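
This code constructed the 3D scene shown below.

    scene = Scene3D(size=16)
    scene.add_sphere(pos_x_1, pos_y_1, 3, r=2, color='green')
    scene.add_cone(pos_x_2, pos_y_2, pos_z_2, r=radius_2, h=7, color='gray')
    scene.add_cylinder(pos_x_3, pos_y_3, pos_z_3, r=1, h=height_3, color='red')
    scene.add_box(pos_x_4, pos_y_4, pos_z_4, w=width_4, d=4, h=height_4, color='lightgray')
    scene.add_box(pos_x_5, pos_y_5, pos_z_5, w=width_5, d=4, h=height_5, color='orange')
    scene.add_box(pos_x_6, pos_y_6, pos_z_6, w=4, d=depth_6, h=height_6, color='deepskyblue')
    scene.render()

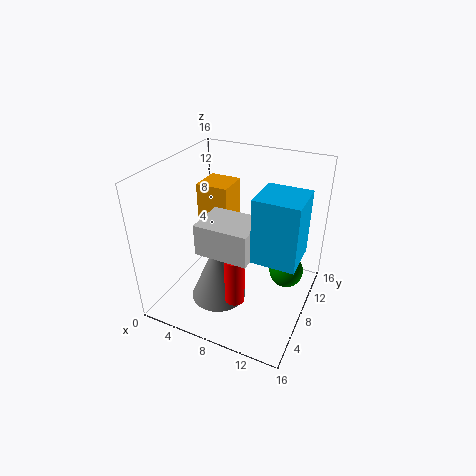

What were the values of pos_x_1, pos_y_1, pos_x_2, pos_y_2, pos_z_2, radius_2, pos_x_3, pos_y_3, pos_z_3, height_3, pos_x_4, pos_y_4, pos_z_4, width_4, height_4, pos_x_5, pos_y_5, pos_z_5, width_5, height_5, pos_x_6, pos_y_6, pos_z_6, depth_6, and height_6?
pos_x_1 = 13
pos_y_1 = 11
pos_x_2 = 7
pos_y_2 = 5
pos_z_2 = 2
radius_2 = 3
pos_x_3 = 10
pos_y_3 = 3
pos_z_3 = 4
height_3 = 5
pos_x_4 = 7
pos_y_4 = 1
pos_z_4 = 10
width_4 = 5
height_4 = 3
pos_x_5 = 1
pos_y_5 = 11
pos_z_5 = 7
width_5 = 4
height_5 = 5
pos_x_6 = 12
pos_y_6 = 2
pos_z_6 = 10
depth_6 = 4
height_6 = 6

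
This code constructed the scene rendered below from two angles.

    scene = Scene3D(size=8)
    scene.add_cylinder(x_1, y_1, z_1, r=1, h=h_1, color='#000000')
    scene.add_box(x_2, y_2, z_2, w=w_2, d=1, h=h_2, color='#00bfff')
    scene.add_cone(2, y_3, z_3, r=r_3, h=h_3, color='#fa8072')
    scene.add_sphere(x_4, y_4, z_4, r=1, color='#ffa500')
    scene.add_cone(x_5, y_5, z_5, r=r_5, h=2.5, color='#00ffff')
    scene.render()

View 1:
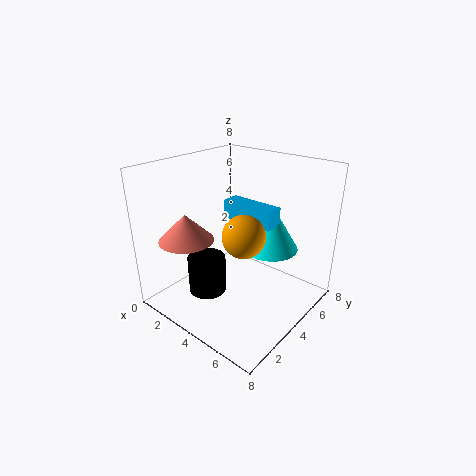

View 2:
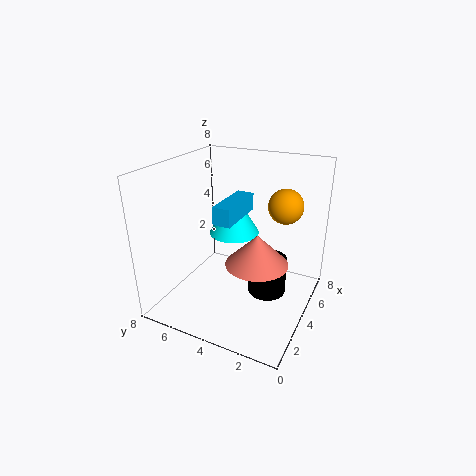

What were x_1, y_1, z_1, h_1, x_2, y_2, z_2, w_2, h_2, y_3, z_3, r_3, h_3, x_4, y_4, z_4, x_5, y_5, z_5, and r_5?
x_1 = 3.5, y_1 = 2, z_1 = 1.5, h_1 = 2, x_2 = 3, y_2 = 4, z_2 = 5, w_2 = 3, h_2 = 1, y_3 = 2, z_3 = 4, r_3 = 1.5, h_3 = 1.5, x_4 = 6, y_4 = 2, z_4 = 5.5, x_5 = 5.5, y_5 = 5, z_5 = 3.5, r_5 = 1.5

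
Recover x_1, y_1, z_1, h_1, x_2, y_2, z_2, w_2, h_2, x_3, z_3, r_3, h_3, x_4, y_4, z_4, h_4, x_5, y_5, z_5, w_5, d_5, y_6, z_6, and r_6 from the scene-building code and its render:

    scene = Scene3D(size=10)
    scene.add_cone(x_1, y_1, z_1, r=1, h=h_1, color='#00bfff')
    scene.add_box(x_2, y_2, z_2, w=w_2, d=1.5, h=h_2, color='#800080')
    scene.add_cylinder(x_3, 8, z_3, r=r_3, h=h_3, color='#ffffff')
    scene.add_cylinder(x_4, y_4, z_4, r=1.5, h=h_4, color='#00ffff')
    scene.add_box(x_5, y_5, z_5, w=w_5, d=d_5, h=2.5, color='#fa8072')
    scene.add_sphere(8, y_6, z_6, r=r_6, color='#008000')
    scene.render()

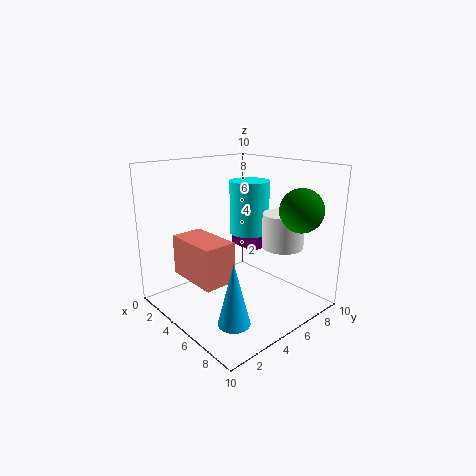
x_1 = 8
y_1 = 2
z_1 = 1
h_1 = 4
x_2 = 1.5
y_2 = 7.5
z_2 = 3
w_2 = 2.5
h_2 = 1.5
x_3 = 6.5
z_3 = 4
r_3 = 1.5
h_3 = 2.5
x_4 = 3.5
y_4 = 7.5
z_4 = 4.5
h_4 = 4
x_5 = 4
y_5 = 0.5
z_5 = 3.5
w_5 = 3.5
d_5 = 2
y_6 = 8
z_6 = 7
r_6 = 1.5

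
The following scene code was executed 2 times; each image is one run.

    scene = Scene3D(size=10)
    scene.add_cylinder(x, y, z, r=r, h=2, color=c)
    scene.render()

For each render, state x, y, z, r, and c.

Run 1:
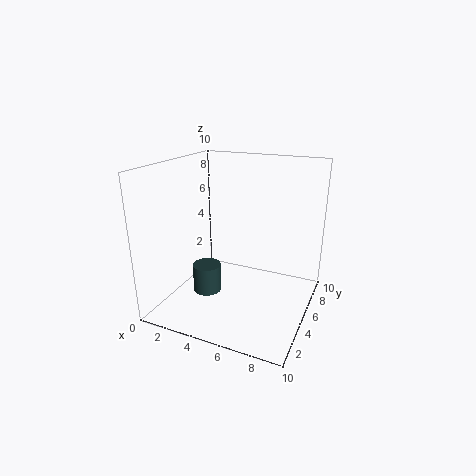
x = 3, y = 4, z = 1, r = 1, c = 'darkslategray'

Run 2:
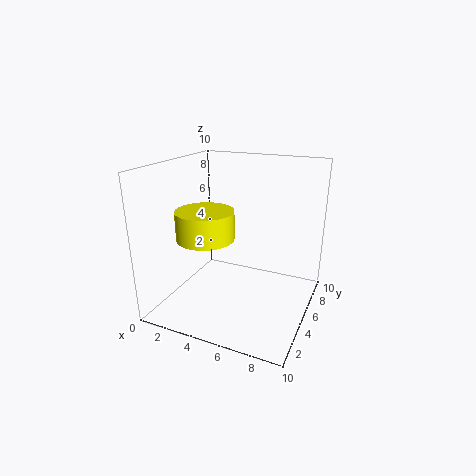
x = 3, y = 4, z = 5, r = 2, c = 'yellow'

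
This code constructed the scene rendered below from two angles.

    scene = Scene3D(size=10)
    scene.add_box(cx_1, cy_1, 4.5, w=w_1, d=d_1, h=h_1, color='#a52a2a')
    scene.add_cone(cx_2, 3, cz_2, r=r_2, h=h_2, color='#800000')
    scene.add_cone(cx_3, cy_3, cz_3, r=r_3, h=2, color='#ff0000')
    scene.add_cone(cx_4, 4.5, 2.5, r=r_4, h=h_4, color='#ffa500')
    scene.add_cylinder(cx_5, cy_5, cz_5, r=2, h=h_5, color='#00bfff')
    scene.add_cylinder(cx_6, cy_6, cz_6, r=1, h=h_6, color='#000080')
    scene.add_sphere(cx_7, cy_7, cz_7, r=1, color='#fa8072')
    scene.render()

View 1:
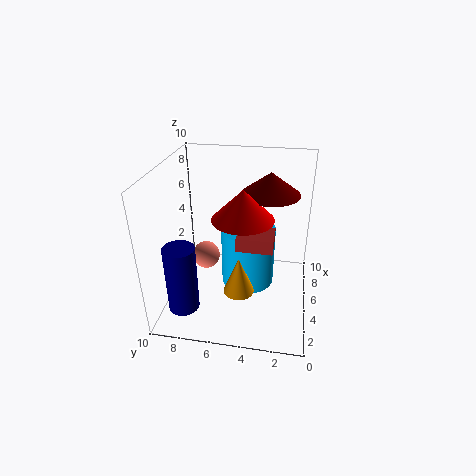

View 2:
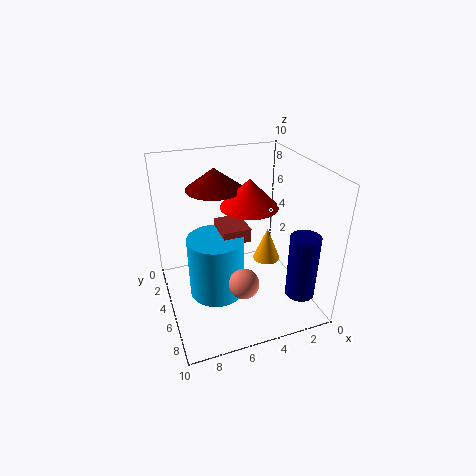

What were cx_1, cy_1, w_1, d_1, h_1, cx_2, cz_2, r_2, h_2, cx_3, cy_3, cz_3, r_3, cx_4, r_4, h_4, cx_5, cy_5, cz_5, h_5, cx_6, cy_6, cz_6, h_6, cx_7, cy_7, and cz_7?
cx_1 = 4; cy_1 = 2.5; w_1 = 2; d_1 = 2.5; h_1 = 1; cx_2 = 6; cz_2 = 8; r_2 = 2; h_2 = 1.5; cx_3 = 4; cy_3 = 4.5; cz_3 = 7; r_3 = 2; cx_4 = 2.5; r_4 = 1; h_4 = 2.5; cx_5 = 6.5; cy_5 = 4.5; cz_5 = 0.5; h_5 = 4.5; cx_6 = 1.5; cy_6 = 8; cz_6 = 1.5; h_6 = 4.5; cx_7 = 5.5; cy_7 = 7.5; cz_7 = 3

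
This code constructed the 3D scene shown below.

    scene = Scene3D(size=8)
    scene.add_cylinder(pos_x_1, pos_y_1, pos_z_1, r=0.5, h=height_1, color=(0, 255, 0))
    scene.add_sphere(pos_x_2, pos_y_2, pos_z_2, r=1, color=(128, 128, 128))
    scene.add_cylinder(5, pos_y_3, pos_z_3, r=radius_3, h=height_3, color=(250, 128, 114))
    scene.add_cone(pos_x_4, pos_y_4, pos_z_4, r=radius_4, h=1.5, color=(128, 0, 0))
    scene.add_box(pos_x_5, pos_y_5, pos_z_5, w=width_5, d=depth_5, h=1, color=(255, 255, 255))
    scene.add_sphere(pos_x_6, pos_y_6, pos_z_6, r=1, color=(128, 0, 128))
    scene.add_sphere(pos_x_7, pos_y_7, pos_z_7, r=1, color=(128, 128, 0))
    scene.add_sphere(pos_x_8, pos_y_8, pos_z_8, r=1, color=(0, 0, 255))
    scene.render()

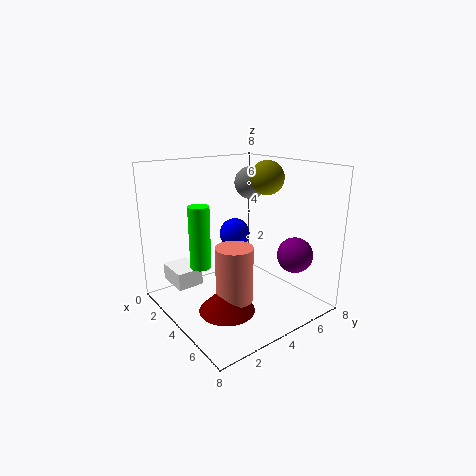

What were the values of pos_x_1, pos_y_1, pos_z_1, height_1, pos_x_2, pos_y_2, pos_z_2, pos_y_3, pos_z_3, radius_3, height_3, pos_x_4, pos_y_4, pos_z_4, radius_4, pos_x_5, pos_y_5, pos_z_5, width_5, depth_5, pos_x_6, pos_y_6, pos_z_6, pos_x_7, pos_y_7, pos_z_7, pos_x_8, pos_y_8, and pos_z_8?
pos_x_1 = 5; pos_y_1 = 1; pos_z_1 = 3.5; height_1 = 3; pos_x_2 = 2; pos_y_2 = 6.5; pos_z_2 = 6.5; pos_y_3 = 3; pos_z_3 = 1; radius_3 = 1; height_3 = 3; pos_x_4 = 5; pos_y_4 = 2.5; pos_z_4 = 0.5; radius_4 = 1.5; pos_x_5 = 0.5; pos_y_5 = 1; pos_z_5 = 1; width_5 = 2; depth_5 = 1.5; pos_x_6 = 6; pos_y_6 = 6.5; pos_z_6 = 3; pos_x_7 = 3.5; pos_y_7 = 6.5; pos_z_7 = 7; pos_x_8 = 1; pos_y_8 = 6; pos_z_8 = 3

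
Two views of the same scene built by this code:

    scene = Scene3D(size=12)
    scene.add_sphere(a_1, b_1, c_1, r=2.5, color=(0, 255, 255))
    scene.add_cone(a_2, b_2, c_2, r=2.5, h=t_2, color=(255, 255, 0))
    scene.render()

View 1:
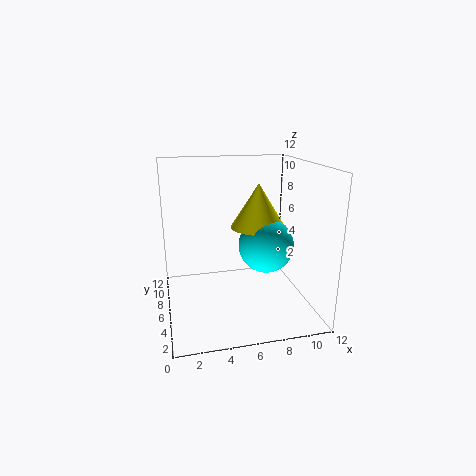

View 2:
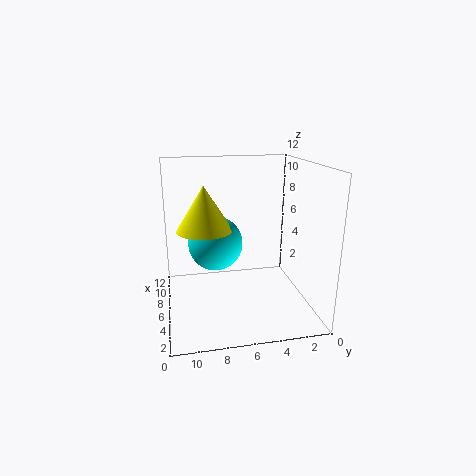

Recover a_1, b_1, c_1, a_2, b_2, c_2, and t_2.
a_1 = 9, b_1 = 7.5, c_1 = 4.5, a_2 = 8.5, b_2 = 8.5, c_2 = 6, t_2 = 4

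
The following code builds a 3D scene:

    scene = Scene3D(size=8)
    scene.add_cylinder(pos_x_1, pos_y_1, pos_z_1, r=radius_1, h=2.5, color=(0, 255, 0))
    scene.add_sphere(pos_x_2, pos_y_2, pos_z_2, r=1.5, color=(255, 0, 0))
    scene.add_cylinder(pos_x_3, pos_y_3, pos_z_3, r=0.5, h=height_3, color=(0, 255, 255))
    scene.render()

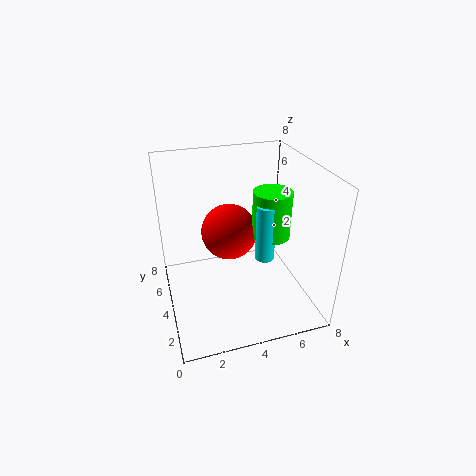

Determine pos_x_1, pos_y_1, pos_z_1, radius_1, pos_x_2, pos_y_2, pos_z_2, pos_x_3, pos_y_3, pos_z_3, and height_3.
pos_x_1 = 5.5; pos_y_1 = 3; pos_z_1 = 4.5; radius_1 = 1; pos_x_2 = 3.5; pos_y_2 = 4; pos_z_2 = 4.5; pos_x_3 = 5; pos_y_3 = 2.5; pos_z_3 = 3.5; height_3 = 3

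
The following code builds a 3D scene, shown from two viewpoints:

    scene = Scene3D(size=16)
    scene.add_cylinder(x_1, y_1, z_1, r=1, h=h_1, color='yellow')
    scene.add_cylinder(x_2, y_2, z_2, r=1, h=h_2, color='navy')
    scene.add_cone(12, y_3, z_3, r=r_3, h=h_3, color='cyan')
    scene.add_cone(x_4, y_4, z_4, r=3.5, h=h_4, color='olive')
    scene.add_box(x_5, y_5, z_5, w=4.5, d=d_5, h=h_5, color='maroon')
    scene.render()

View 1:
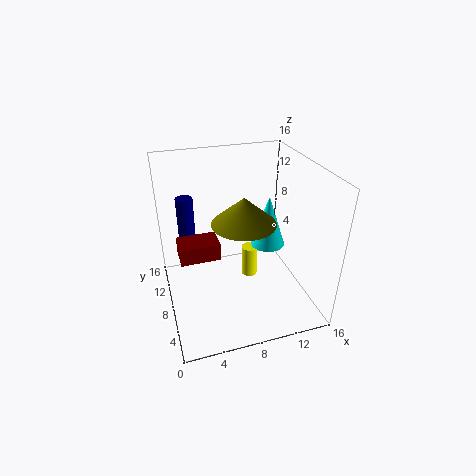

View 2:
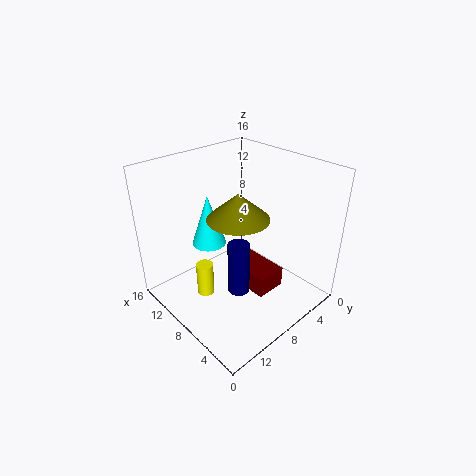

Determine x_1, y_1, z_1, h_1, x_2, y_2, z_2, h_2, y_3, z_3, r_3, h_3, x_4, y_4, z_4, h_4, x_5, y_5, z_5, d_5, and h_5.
x_1 = 10.5
y_1 = 11
z_1 = 0.5
h_1 = 4
x_2 = 3
y_2 = 12.5
z_2 = 6.5
h_2 = 5
y_3 = 9
z_3 = 6
r_3 = 2
h_3 = 6
x_4 = 8.5
y_4 = 7.5
z_4 = 10
h_4 = 3
x_5 = 1.5
y_5 = 8
z_5 = 5.5
d_5 = 3
h_5 = 2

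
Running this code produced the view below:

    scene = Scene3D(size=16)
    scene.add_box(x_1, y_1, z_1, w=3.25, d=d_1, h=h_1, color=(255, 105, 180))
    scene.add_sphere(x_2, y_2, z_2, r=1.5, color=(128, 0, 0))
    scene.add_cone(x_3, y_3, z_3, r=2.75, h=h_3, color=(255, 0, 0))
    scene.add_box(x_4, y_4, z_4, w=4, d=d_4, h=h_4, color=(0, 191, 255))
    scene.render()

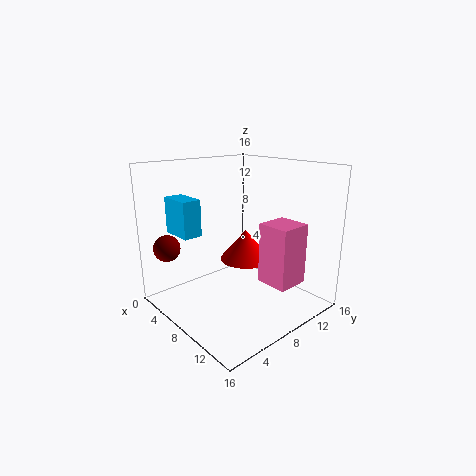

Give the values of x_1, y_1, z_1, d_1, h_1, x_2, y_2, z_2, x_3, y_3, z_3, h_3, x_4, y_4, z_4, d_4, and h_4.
x_1 = 12.5, y_1 = 6.75, z_1 = 5, d_1 = 3.25, h_1 = 6, x_2 = 2.75, y_2 = 2, z_2 = 6.75, x_3 = 9.25, y_3 = 8, z_3 = 6, h_3 = 3.25, x_4 = 0.25, y_4 = 3.5, z_4 = 7.75, d_4 = 2.25, h_4 = 4.25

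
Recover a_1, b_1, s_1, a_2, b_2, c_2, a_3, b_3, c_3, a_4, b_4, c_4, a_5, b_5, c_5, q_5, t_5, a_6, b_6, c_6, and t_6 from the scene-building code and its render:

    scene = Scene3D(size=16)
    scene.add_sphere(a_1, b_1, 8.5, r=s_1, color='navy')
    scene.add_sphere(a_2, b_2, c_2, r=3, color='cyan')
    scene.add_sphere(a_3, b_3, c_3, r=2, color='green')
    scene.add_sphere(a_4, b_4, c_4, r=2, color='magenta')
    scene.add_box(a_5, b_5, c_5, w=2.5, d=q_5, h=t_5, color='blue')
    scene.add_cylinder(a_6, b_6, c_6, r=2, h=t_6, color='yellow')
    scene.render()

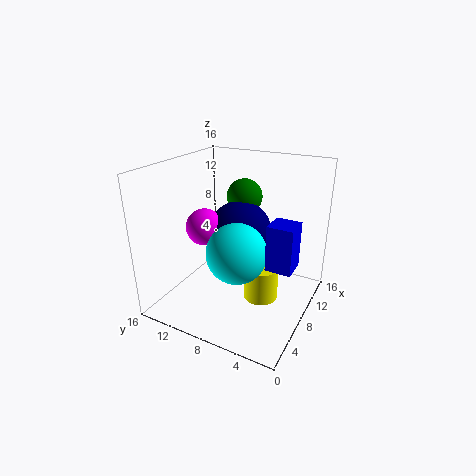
a_1 = 8.5, b_1 = 8, s_1 = 3.5, a_2 = 4, b_2 = 6, c_2 = 8.5, a_3 = 10.5, b_3 = 8.5, c_3 = 12, a_4 = 6, b_4 = 11, c_4 = 9.5, a_5 = 4, b_5 = 0.5, c_5 = 7.5, q_5 = 2.5, t_5 = 4.5, a_6 = 9, b_6 = 5.5, c_6 = 0.5, t_6 = 4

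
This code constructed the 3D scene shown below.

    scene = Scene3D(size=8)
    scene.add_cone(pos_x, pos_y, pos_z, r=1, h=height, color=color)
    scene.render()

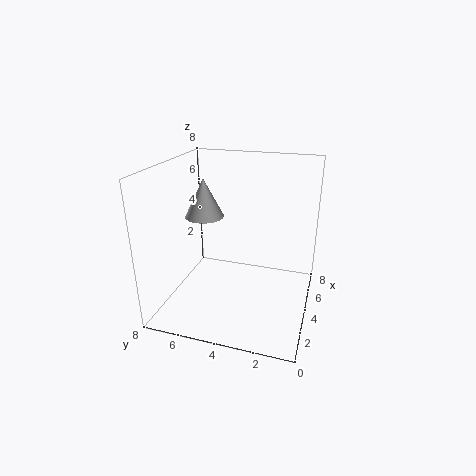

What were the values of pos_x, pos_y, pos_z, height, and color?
pos_x = 3
pos_y = 5.5
pos_z = 5.5
height = 2
color = 'lightgray'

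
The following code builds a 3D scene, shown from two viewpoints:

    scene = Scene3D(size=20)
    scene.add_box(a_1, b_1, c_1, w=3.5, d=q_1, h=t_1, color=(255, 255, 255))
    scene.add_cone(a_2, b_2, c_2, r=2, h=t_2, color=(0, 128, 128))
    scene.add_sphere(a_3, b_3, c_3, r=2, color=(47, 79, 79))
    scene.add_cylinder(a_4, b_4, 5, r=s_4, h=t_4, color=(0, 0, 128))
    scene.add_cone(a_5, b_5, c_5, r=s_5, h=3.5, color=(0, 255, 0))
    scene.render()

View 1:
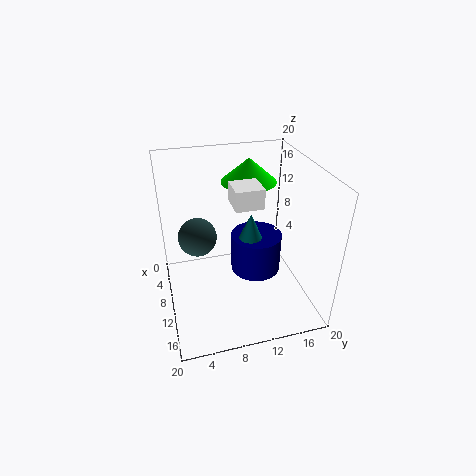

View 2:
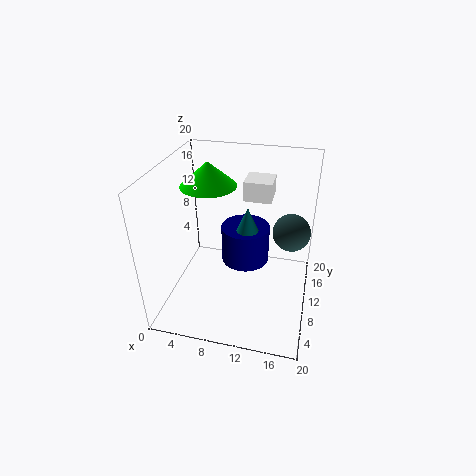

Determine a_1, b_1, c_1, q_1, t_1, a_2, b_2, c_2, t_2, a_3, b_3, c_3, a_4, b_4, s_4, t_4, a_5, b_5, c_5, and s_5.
a_1 = 11, b_1 = 8.5, c_1 = 16.5, q_1 = 3.5, t_1 = 2.5, a_2 = 11, b_2 = 11.5, c_2 = 9.5, t_2 = 4.5, a_3 = 17.5, b_3 = 3.5, c_3 = 16, a_4 = 10.5, b_4 = 12.5, s_4 = 3.5, t_4 = 5.5, a_5 = 5, b_5 = 13, c_5 = 16, s_5 = 4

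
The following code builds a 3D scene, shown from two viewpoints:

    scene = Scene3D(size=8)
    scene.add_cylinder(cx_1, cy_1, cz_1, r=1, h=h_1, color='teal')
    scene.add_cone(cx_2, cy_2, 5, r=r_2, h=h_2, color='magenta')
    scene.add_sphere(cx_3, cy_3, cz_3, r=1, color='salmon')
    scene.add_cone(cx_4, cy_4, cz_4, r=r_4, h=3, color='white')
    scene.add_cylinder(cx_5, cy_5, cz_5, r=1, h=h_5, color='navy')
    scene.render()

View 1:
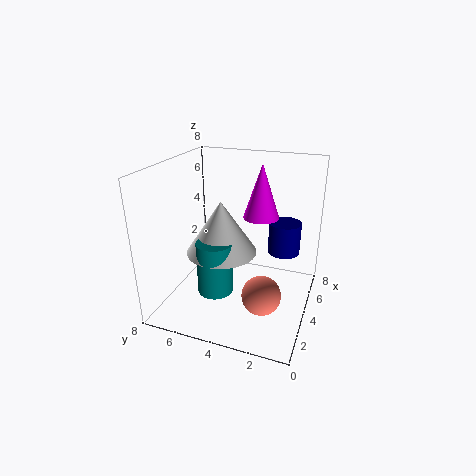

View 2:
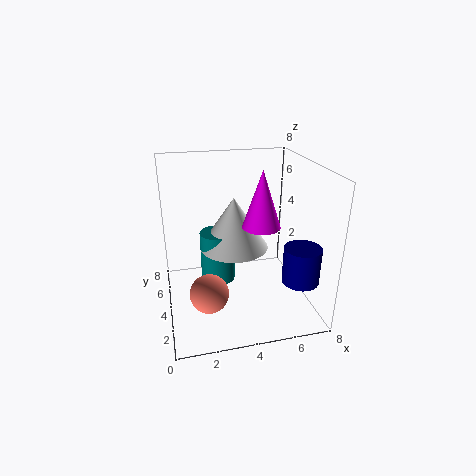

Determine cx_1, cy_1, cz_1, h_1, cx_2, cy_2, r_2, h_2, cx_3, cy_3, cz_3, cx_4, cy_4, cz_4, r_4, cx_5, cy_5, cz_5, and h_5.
cx_1 = 3, cy_1 = 5, cz_1 = 1, h_1 = 3, cx_2 = 5, cy_2 = 3, r_2 = 1, h_2 = 3, cx_3 = 2, cy_3 = 2, cz_3 = 2, cx_4 = 4, cy_4 = 5, cz_4 = 3, r_4 = 2, cx_5 = 7, cy_5 = 2, cz_5 = 2, h_5 = 2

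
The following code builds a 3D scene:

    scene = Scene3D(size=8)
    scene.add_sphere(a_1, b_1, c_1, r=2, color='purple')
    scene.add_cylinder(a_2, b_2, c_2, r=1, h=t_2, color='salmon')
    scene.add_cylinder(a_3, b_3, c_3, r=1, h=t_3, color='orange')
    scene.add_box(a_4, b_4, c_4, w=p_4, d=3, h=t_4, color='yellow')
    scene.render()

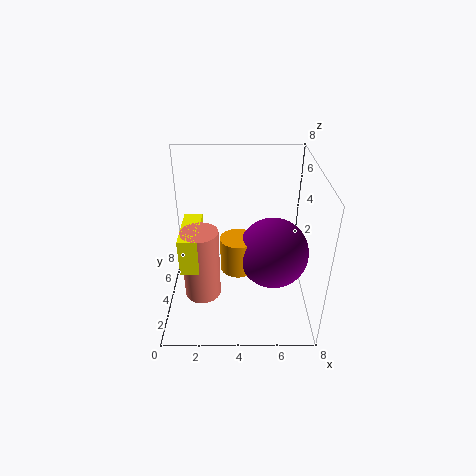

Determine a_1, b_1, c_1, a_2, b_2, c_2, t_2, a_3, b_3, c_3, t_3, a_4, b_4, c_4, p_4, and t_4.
a_1 = 6; b_1 = 4; c_1 = 3; a_2 = 2; b_2 = 3; c_2 = 1; t_2 = 4; a_3 = 4; b_3 = 4; c_3 = 2; t_3 = 2; a_4 = 1; b_4 = 2; c_4 = 3; p_4 = 1; t_4 = 2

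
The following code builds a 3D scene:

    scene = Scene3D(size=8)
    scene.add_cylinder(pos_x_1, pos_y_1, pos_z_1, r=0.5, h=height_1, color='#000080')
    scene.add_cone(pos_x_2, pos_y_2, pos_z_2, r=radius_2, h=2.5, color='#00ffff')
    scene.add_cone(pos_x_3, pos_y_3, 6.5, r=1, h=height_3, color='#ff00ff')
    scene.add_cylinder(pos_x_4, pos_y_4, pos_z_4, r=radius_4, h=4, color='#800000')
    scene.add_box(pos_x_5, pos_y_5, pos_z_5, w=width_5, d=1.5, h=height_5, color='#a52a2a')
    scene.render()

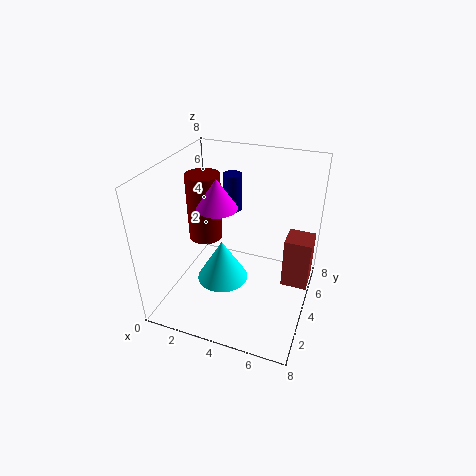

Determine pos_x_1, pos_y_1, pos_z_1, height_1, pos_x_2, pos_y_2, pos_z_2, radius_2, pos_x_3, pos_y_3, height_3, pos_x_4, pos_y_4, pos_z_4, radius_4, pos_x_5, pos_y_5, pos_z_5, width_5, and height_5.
pos_x_1 = 3.5; pos_y_1 = 4.5; pos_z_1 = 5.5; height_1 = 2; pos_x_2 = 3; pos_y_2 = 4; pos_z_2 = 1; radius_2 = 1.5; pos_x_3 = 3.5; pos_y_3 = 2.5; height_3 = 1.5; pos_x_4 = 1.5; pos_y_4 = 5; pos_z_4 = 3; radius_4 = 1; pos_x_5 = 6.5; pos_y_5 = 4.5; pos_z_5 = 1; width_5 = 1.5; height_5 = 3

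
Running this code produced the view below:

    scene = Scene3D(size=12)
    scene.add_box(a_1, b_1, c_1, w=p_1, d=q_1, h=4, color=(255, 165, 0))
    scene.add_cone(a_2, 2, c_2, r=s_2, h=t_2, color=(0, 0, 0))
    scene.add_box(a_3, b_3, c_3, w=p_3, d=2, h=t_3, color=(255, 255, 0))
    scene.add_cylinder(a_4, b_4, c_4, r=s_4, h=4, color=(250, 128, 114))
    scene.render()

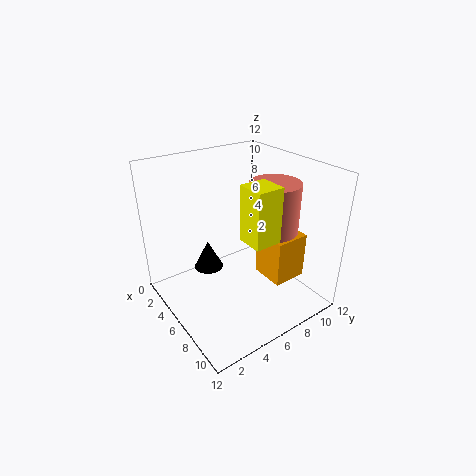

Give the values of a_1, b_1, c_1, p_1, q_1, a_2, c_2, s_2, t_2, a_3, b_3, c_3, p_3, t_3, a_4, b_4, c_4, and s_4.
a_1 = 6
b_1 = 8
c_1 = 2
p_1 = 3
q_1 = 3
a_2 = 8
c_2 = 6
s_2 = 1
t_2 = 2
a_3 = 9
b_3 = 4
c_3 = 8
p_3 = 2
t_3 = 4
a_4 = 8
b_4 = 8
c_4 = 7
s_4 = 2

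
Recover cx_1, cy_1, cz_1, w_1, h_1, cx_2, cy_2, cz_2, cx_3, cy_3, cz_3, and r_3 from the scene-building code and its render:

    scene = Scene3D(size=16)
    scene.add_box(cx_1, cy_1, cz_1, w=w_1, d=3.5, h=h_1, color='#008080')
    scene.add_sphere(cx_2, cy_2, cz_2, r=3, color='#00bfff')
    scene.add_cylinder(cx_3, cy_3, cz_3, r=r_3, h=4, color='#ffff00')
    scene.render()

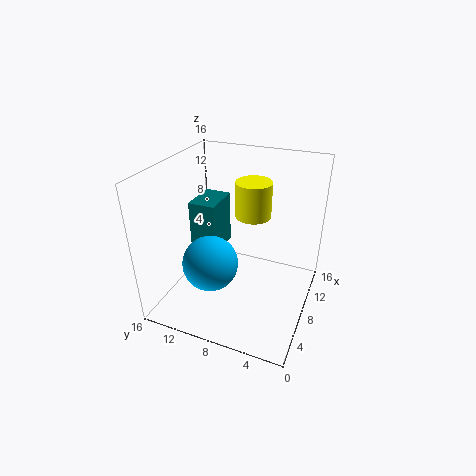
cx_1 = 11; cy_1 = 12.5; cz_1 = 2.5; w_1 = 5; h_1 = 7; cx_2 = 5; cy_2 = 10; cz_2 = 6; cx_3 = 10; cy_3 = 7; cz_3 = 10; r_3 = 2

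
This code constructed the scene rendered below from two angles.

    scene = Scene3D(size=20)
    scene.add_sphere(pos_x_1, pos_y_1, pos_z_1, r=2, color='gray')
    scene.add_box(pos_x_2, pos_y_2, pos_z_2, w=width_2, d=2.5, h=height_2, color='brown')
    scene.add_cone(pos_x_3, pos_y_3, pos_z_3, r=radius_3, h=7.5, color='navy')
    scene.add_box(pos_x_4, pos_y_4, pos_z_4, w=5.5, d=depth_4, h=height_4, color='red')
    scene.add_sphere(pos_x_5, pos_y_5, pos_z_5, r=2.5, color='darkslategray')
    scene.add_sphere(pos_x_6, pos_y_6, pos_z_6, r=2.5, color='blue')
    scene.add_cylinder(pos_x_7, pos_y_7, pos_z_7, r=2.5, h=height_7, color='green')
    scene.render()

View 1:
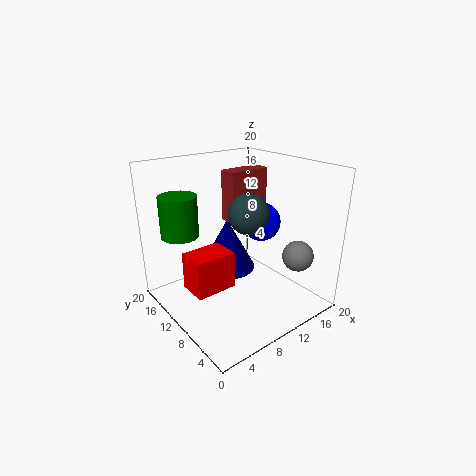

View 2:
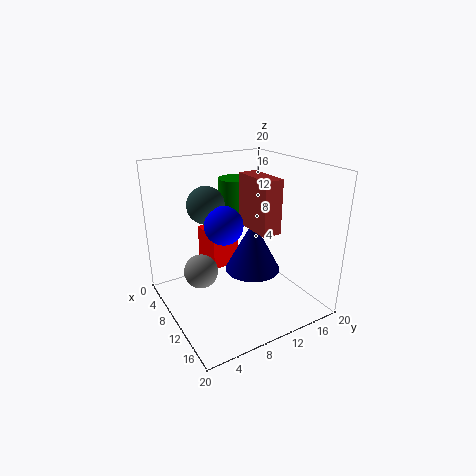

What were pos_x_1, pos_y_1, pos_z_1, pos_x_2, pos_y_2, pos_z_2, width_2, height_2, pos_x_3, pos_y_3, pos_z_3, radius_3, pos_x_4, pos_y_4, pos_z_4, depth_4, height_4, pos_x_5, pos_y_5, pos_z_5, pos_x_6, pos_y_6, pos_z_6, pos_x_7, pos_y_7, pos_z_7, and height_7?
pos_x_1 = 14; pos_y_1 = 2.5; pos_z_1 = 9; pos_x_2 = 9.5; pos_y_2 = 10.5; pos_z_2 = 12; width_2 = 6; height_2 = 7; pos_x_3 = 10; pos_y_3 = 12.5; pos_z_3 = 4.5; radius_3 = 4; pos_x_4 = 2; pos_y_4 = 7.5; pos_z_4 = 4.5; depth_4 = 4; height_4 = 5; pos_x_5 = 8.5; pos_y_5 = 6; pos_z_5 = 15; pos_x_6 = 11.5; pos_y_6 = 7; pos_z_6 = 13; pos_x_7 = 3; pos_y_7 = 13.5; pos_z_7 = 11; height_7 = 5.5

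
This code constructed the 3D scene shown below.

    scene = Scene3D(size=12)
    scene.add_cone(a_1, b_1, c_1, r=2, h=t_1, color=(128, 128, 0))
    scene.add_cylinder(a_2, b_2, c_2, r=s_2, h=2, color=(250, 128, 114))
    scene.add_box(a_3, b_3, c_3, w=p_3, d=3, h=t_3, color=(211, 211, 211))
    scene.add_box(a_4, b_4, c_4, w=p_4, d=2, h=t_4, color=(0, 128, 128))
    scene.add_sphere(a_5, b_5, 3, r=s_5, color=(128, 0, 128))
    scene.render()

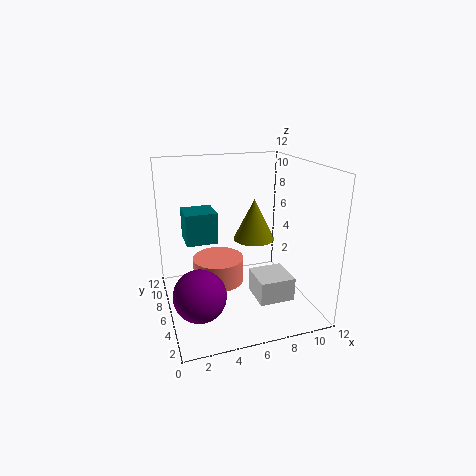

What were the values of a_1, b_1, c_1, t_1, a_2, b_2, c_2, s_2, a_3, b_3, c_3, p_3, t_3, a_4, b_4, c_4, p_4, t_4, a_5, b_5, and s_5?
a_1 = 9
b_1 = 10
c_1 = 4
t_1 = 4
a_2 = 4
b_2 = 5
c_2 = 3
s_2 = 2
a_3 = 7
b_3 = 3
c_3 = 1
p_3 = 3
t_3 = 2
a_4 = 1
b_4 = 1
c_4 = 8
p_4 = 2
t_4 = 2
a_5 = 2
b_5 = 3
s_5 = 2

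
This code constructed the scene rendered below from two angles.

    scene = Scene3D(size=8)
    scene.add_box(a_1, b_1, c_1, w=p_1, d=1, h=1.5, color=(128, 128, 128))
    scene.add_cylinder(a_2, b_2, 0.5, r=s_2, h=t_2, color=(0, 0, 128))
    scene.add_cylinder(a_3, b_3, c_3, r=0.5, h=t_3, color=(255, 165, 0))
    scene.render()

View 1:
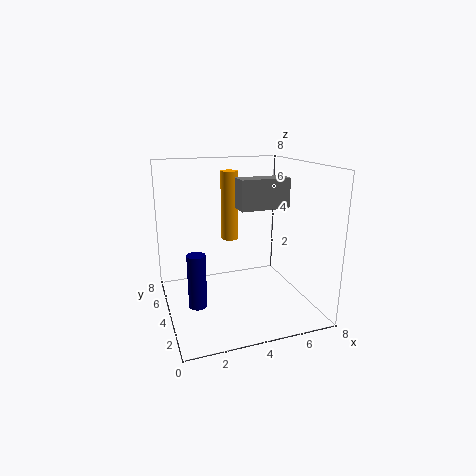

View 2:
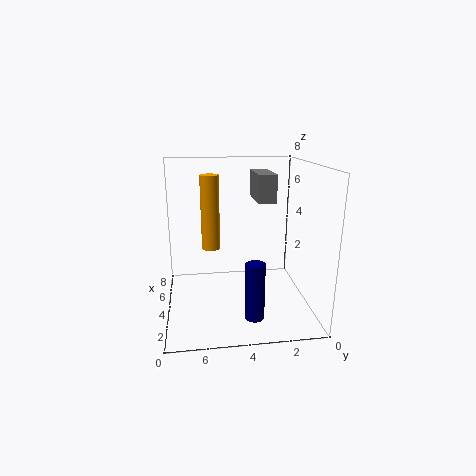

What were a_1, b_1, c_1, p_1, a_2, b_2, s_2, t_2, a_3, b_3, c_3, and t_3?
a_1 = 3.5; b_1 = 2; c_1 = 6; p_1 = 2.5; a_2 = 1.5; b_2 = 3.5; s_2 = 0.5; t_2 = 3; a_3 = 4; b_3 = 5.5; c_3 = 3.5; t_3 = 4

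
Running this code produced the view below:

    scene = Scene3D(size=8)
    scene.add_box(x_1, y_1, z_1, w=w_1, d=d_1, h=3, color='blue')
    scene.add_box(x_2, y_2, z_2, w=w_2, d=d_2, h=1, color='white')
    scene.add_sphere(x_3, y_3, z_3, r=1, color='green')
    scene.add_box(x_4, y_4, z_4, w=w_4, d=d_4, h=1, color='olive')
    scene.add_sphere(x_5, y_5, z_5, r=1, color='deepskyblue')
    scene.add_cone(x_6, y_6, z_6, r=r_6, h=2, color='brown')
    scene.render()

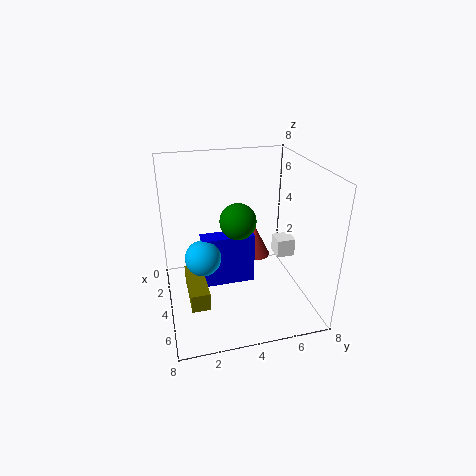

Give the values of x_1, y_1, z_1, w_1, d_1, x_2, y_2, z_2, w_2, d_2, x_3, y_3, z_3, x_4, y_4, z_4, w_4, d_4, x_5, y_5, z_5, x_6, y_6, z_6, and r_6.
x_1 = 3; y_1 = 2; z_1 = 1; w_1 = 1; d_1 = 3; x_2 = 4; y_2 = 6; z_2 = 3; w_2 = 1; d_2 = 1; x_3 = 4; y_3 = 4; z_3 = 5; x_4 = 3; y_4 = 1; z_4 = 1; w_4 = 3; d_4 = 1; x_5 = 4; y_5 = 2; z_5 = 3; x_6 = 1; y_6 = 6; z_6 = 1; r_6 = 1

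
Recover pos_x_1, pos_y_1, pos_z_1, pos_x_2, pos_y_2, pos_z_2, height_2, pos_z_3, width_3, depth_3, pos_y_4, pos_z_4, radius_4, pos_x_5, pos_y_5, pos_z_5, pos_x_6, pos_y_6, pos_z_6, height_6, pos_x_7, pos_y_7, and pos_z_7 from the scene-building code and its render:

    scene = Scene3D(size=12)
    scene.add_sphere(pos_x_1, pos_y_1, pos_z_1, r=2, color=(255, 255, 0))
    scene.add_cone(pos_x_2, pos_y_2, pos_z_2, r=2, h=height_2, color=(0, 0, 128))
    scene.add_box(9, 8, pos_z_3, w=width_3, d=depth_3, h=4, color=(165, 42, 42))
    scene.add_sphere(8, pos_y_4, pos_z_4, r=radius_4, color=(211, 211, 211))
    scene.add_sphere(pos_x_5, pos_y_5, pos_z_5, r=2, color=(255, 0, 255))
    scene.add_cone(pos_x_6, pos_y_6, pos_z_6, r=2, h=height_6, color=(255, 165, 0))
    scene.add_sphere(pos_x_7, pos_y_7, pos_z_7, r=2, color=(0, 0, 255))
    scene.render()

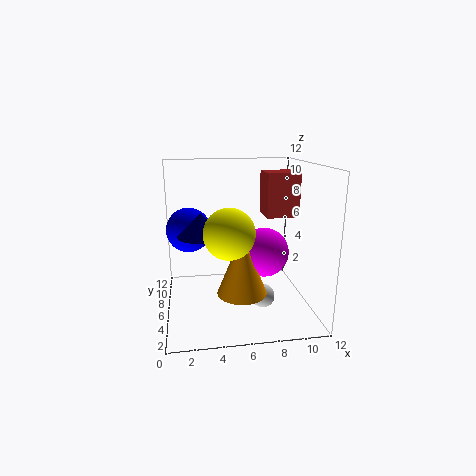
pos_x_1 = 5
pos_y_1 = 4
pos_z_1 = 7
pos_x_2 = 3
pos_y_2 = 7
pos_z_2 = 6
height_2 = 2
pos_z_3 = 7
width_3 = 3
depth_3 = 3
pos_y_4 = 5
pos_z_4 = 1
radius_4 = 1
pos_x_5 = 8
pos_y_5 = 5
pos_z_5 = 5
pos_x_6 = 6
pos_y_6 = 4
pos_z_6 = 2
height_6 = 5
pos_x_7 = 2
pos_y_7 = 9
pos_z_7 = 6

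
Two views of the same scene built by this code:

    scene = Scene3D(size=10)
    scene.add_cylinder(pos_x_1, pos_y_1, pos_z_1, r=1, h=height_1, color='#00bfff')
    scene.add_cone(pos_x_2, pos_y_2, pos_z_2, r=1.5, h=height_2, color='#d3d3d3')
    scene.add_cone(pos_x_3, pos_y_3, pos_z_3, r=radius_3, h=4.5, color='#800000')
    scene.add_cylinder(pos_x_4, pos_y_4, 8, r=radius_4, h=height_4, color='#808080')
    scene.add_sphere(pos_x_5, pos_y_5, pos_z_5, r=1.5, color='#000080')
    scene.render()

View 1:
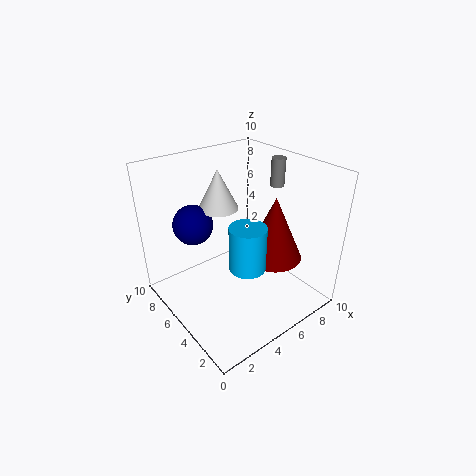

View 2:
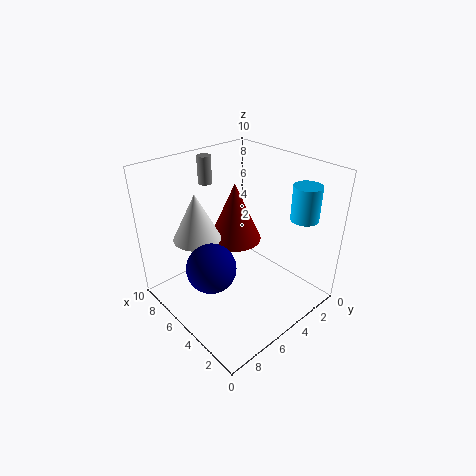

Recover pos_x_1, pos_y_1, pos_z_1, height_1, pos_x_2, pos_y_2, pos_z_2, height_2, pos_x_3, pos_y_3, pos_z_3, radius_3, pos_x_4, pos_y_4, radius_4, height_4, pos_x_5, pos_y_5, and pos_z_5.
pos_x_1 = 2.5, pos_y_1 = 1, pos_z_1 = 6, height_1 = 2.5, pos_x_2 = 5.5, pos_y_2 = 8, pos_z_2 = 6, height_2 = 3, pos_x_3 = 7, pos_y_3 = 3.5, pos_z_3 = 3.5, radius_3 = 2, pos_x_4 = 8.5, pos_y_4 = 5, radius_4 = 0.5, height_4 = 2, pos_x_5 = 3.5, pos_y_5 = 8.5, pos_z_5 = 5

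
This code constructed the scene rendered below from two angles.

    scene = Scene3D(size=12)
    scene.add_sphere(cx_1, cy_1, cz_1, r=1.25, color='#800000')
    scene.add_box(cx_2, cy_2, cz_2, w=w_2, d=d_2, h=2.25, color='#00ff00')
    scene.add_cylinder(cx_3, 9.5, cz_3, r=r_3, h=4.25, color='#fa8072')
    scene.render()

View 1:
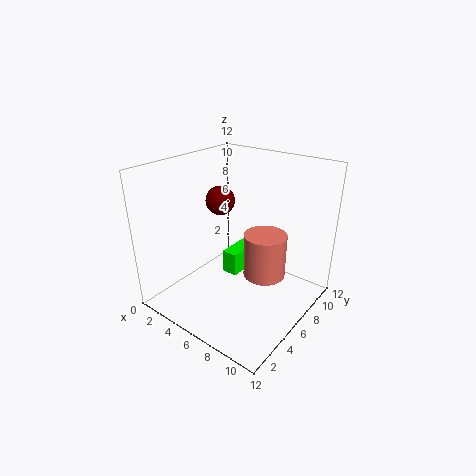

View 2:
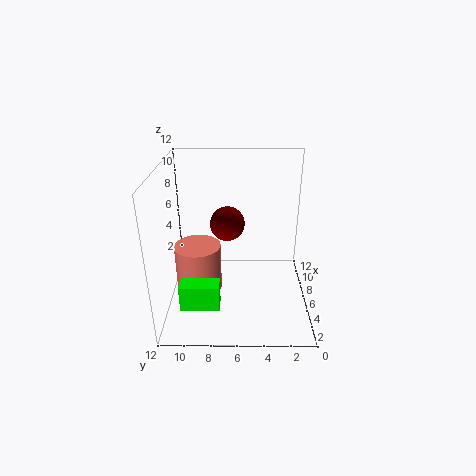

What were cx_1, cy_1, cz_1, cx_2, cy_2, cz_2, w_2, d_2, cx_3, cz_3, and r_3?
cx_1 = 3.5; cy_1 = 6.75; cz_1 = 8.5; cx_2 = 3; cy_2 = 7.5; cz_2 = 0.75; w_2 = 1.5; d_2 = 3.25; cx_3 = 6.5; cz_3 = 0.75; r_3 = 2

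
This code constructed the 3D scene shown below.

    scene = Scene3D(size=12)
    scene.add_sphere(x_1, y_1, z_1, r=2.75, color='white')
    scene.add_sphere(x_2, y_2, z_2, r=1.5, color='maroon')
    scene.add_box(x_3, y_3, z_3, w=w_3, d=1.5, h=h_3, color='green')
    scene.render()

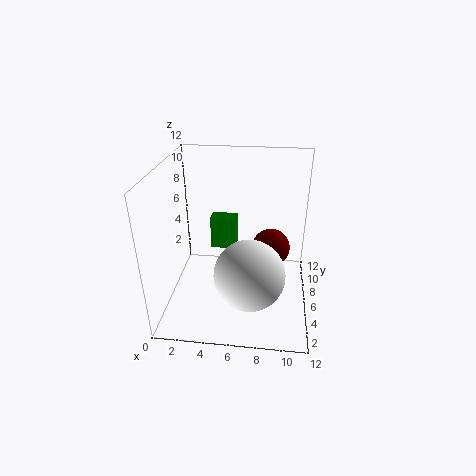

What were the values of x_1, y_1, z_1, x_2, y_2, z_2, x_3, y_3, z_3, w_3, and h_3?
x_1 = 7.25, y_1 = 3, z_1 = 4.5, x_2 = 8.75, y_2 = 5.25, z_2 = 5.75, x_3 = 2.75, y_3 = 10.25, z_3 = 2.25, w_3 = 2.5, h_3 = 3.25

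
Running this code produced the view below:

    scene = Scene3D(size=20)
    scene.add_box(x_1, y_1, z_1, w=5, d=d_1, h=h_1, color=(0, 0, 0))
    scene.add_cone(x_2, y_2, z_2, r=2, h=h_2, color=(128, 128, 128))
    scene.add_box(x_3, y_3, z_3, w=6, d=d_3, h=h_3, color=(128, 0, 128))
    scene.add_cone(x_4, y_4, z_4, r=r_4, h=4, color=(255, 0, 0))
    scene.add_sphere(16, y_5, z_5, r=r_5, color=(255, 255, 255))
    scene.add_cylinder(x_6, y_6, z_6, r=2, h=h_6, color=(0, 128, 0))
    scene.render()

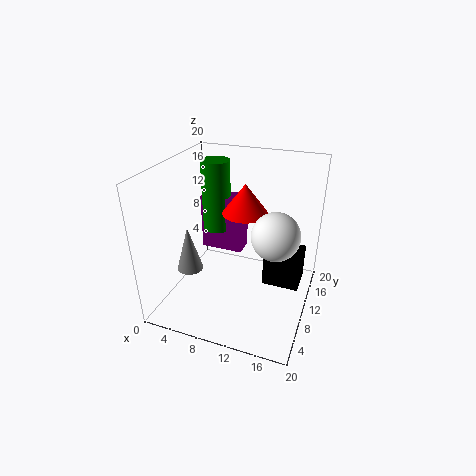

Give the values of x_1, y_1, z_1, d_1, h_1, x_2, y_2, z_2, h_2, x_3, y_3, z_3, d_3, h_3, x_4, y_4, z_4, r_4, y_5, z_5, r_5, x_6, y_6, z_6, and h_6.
x_1 = 14; y_1 = 9; z_1 = 4; d_1 = 4; h_1 = 5; x_2 = 2; y_2 = 10; z_2 = 3; h_2 = 7; x_3 = 4; y_3 = 11; z_3 = 7; d_3 = 3; h_3 = 8; x_4 = 11; y_4 = 10; z_4 = 14; r_4 = 3; y_5 = 7; z_5 = 13; r_5 = 3; x_6 = 6; y_6 = 12; z_6 = 10; h_6 = 10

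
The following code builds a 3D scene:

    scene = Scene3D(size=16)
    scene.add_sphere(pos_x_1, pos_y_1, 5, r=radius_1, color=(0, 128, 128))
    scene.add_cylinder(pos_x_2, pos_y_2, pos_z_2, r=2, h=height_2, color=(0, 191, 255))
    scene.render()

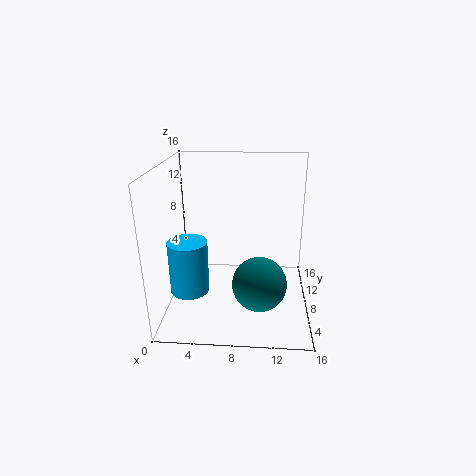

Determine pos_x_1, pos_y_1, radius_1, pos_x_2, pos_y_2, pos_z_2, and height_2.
pos_x_1 = 10.5; pos_y_1 = 3.5; radius_1 = 2.75; pos_x_2 = 3.25; pos_y_2 = 4; pos_z_2 = 3.75; height_2 = 5.5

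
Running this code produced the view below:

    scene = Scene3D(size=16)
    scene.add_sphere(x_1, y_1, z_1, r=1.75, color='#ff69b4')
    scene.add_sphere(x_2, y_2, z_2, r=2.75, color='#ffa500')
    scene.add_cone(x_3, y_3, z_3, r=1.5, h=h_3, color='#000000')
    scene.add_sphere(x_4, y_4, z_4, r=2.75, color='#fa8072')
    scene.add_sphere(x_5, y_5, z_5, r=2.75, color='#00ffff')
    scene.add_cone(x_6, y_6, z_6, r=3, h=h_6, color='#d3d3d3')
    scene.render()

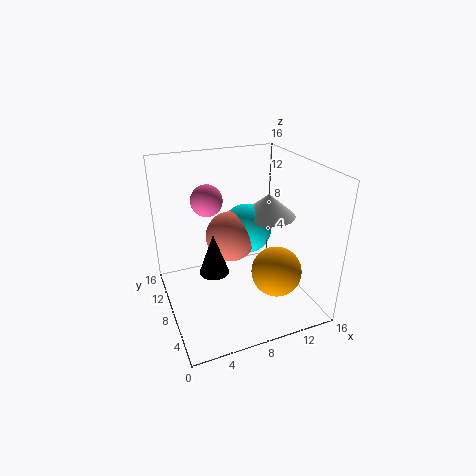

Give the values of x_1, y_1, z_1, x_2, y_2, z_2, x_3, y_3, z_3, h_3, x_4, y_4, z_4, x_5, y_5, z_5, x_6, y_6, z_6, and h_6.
x_1 = 5.25
y_1 = 10.25
z_1 = 12
x_2 = 11.25
y_2 = 4.75
z_2 = 4.75
x_3 = 4.25
y_3 = 5.25
z_3 = 6.25
h_3 = 4.25
x_4 = 7.25
y_4 = 8.25
z_4 = 8.25
x_5 = 9.25
y_5 = 8.5
z_5 = 8.75
x_6 = 11.5
y_6 = 7.75
z_6 = 10.25
h_6 = 2.5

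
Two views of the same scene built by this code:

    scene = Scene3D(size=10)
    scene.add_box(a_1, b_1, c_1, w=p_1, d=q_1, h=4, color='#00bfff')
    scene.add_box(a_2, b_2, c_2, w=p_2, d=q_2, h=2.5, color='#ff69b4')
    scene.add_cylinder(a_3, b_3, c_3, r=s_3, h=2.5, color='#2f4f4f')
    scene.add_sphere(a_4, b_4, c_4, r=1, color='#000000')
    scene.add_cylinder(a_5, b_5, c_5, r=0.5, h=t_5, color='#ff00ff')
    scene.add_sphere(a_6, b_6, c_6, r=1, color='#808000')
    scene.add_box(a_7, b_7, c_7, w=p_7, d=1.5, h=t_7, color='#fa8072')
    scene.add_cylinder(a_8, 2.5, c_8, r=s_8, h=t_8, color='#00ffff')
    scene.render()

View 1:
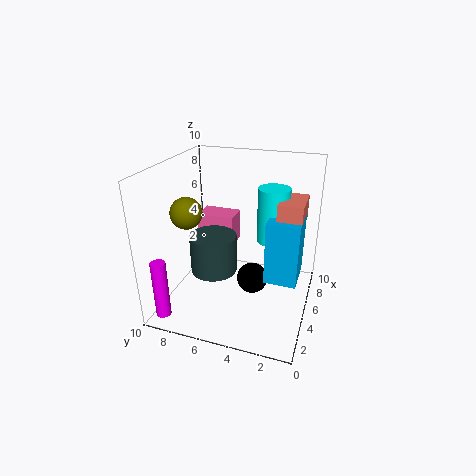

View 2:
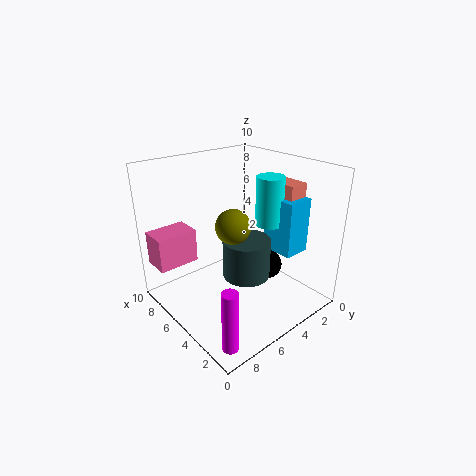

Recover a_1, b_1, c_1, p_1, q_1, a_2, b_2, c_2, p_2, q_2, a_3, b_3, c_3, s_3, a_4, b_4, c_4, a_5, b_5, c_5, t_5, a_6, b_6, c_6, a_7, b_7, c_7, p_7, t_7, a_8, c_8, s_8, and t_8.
a_1 = 2.5, b_1 = 0.5, c_1 = 3.5, p_1 = 2.5, q_1 = 2, a_2 = 8, b_2 = 6.5, c_2 = 2.5, p_2 = 2, q_2 = 3, a_3 = 3, b_3 = 6, c_3 = 3.5, s_3 = 1.5, a_4 = 3.5, b_4 = 3.5, c_4 = 3, a_5 = 1, b_5 = 9, c_5 = 0.5, t_5 = 4, a_6 = 2.5, b_6 = 7.5, c_6 = 7.5, a_7 = 3, b_7 = 0.5, c_7 = 7, p_7 = 2.5, t_7 = 1.5, a_8 = 4.5, c_8 = 5.5, s_8 = 1, t_8 = 3.5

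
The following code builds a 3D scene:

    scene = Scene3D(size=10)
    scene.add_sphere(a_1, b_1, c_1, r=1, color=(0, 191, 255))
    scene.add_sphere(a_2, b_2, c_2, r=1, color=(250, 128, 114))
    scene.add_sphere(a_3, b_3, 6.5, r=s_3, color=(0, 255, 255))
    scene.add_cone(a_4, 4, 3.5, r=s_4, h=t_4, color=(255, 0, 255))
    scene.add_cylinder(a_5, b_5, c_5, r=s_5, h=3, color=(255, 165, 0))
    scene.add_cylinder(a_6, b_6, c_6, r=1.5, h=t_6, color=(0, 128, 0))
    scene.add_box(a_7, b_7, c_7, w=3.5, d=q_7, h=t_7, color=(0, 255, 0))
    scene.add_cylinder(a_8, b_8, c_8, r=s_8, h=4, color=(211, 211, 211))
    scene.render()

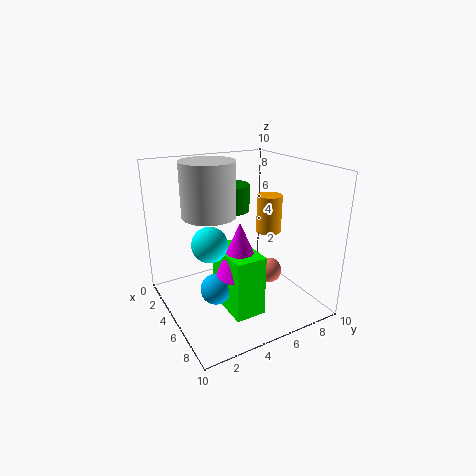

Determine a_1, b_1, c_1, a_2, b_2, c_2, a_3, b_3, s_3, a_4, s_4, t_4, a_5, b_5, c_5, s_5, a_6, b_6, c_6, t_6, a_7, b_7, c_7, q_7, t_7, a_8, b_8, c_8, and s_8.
a_1 = 6.5; b_1 = 2.5; c_1 = 2.5; a_2 = 4; b_2 = 8.5; c_2 = 1; a_3 = 8; b_3 = 1.5; s_3 = 1; a_4 = 7; s_4 = 1.5; t_4 = 3.5; a_5 = 3; b_5 = 9; c_5 = 4; s_5 = 1; a_6 = 2; b_6 = 6; c_6 = 6; t_6 = 2; a_7 = 5; b_7 = 3; c_7 = 1; q_7 = 2; t_7 = 4; a_8 = 2.5; b_8 = 4; c_8 = 6; s_8 = 2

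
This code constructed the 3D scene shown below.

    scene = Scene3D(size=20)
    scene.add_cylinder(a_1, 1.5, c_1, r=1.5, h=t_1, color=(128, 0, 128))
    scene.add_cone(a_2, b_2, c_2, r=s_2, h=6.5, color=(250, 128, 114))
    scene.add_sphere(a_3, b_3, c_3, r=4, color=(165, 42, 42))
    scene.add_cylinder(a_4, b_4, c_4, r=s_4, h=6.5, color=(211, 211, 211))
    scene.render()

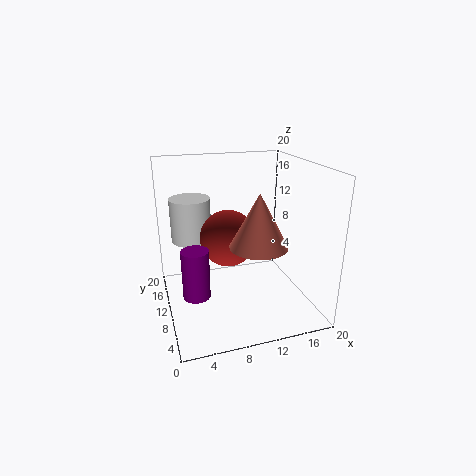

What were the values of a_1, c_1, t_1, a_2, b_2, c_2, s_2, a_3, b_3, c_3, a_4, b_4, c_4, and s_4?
a_1 = 2.5; c_1 = 7.5; t_1 = 5.5; a_2 = 10.5; b_2 = 3.5; c_2 = 11.5; s_2 = 3.5; a_3 = 9; b_3 = 11.5; c_3 = 9.5; a_4 = 4.5; b_4 = 16; c_4 = 8; s_4 = 3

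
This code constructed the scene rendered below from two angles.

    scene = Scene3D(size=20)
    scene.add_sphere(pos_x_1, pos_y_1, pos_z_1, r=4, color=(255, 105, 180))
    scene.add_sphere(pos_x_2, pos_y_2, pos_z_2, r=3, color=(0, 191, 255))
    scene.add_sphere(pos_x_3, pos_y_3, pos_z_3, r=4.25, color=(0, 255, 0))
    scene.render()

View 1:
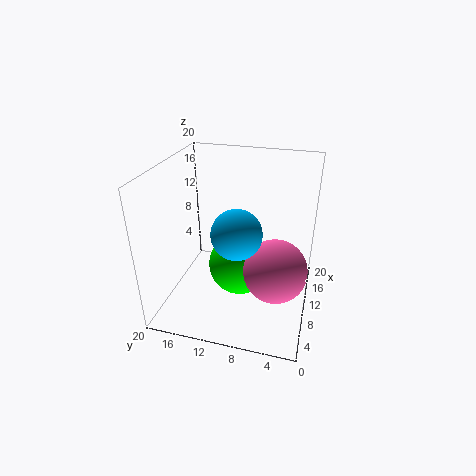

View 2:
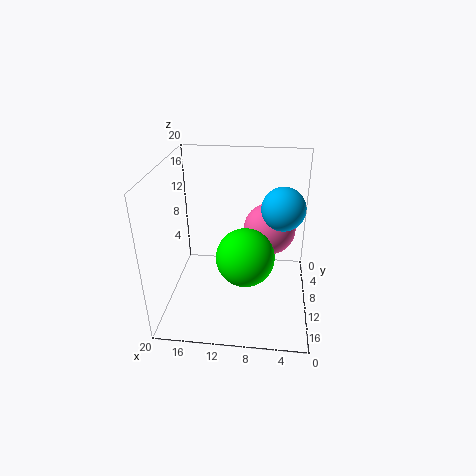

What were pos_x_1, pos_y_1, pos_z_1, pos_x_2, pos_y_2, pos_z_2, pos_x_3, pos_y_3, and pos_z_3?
pos_x_1 = 5.75
pos_y_1 = 4
pos_z_1 = 8.5
pos_x_2 = 4
pos_y_2 = 8.5
pos_z_2 = 14
pos_x_3 = 9
pos_y_3 = 9.5
pos_z_3 = 6.5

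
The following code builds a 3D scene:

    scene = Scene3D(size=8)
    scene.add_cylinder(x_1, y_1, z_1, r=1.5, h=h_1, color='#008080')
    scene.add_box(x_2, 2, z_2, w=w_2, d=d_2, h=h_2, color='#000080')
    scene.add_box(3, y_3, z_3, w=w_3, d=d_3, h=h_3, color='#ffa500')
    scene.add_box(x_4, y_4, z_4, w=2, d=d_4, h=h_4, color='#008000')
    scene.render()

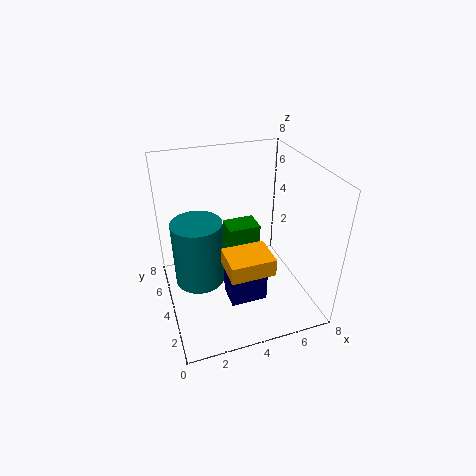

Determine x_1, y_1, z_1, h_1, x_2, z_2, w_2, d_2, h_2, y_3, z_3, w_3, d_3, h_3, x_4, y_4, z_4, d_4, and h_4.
x_1 = 2
y_1 = 5.5
z_1 = 0.5
h_1 = 4
x_2 = 3
z_2 = 1
w_2 = 2
d_2 = 1.5
h_2 = 1.5
y_3 = 2
z_3 = 2.5
w_3 = 2.5
d_3 = 2
h_3 = 1
x_4 = 4
y_4 = 5.5
z_4 = 1
d_4 = 1.5
h_4 = 2.5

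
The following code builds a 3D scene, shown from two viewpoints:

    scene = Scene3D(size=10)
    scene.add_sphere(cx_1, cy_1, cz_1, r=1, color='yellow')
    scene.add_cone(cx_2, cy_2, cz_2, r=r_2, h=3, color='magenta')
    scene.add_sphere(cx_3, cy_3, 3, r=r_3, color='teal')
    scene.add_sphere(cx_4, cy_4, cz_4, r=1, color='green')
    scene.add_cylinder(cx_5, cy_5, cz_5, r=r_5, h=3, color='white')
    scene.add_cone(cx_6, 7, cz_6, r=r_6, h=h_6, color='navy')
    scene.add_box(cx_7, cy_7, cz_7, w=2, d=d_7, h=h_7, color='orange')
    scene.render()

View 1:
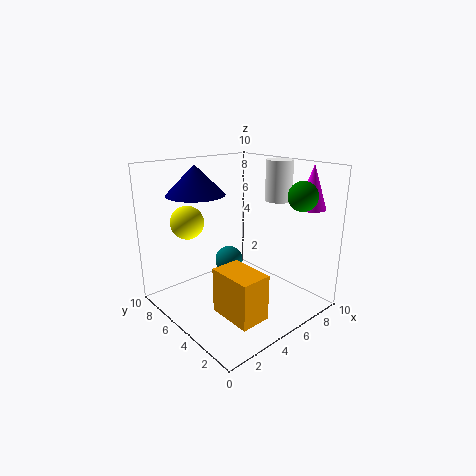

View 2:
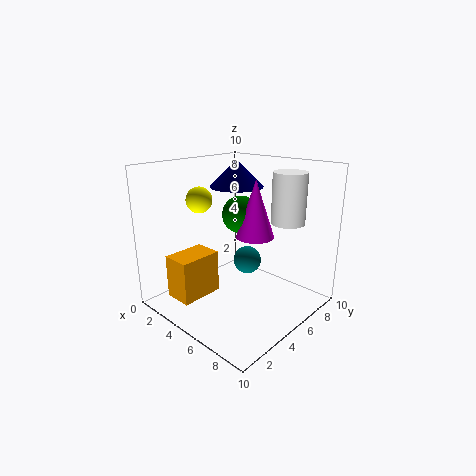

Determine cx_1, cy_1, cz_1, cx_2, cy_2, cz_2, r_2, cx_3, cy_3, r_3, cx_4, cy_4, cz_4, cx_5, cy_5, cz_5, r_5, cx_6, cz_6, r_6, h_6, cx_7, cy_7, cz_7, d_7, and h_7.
cx_1 = 1, cy_1 = 5, cz_1 = 7, cx_2 = 9, cy_2 = 2, cz_2 = 7, r_2 = 1, cx_3 = 5, cy_3 = 6, r_3 = 1, cx_4 = 8, cy_4 = 2, cz_4 = 8, cx_5 = 9, cy_5 = 5, cz_5 = 7, r_5 = 1, cx_6 = 3, cz_6 = 8, r_6 = 2, h_6 = 2, cx_7 = 2, cy_7 = 1, cz_7 = 1, d_7 = 3, h_7 = 3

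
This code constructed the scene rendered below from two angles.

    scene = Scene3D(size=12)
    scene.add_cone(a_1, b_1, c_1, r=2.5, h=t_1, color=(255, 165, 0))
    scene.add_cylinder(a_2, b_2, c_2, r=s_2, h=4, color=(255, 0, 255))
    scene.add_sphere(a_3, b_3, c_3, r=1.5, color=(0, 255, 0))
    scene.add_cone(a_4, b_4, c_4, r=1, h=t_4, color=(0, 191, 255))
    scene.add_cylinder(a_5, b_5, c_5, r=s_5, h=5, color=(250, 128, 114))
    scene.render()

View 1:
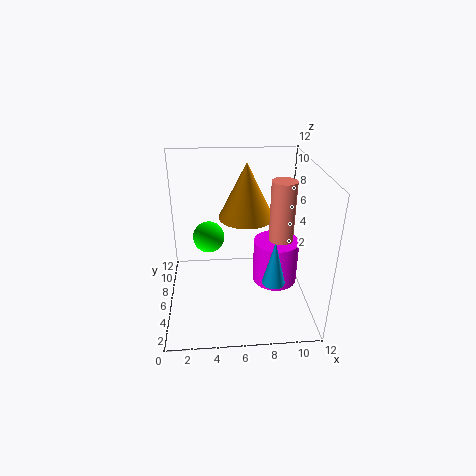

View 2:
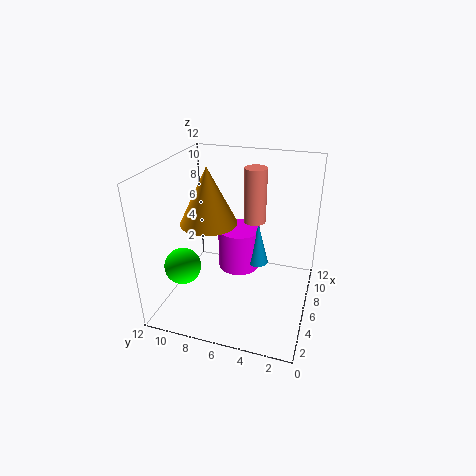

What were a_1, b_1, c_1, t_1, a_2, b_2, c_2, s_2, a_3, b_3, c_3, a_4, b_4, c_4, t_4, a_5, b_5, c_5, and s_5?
a_1 = 7, b_1 = 9, c_1 = 6.5, t_1 = 5, a_2 = 9.5, b_2 = 7, c_2 = 1, s_2 = 2, a_3 = 3.5, b_3 = 10, c_3 = 4, a_4 = 9, b_4 = 5, c_4 = 2, t_4 = 4, a_5 = 9.5, b_5 = 5.5, c_5 = 6, s_5 = 1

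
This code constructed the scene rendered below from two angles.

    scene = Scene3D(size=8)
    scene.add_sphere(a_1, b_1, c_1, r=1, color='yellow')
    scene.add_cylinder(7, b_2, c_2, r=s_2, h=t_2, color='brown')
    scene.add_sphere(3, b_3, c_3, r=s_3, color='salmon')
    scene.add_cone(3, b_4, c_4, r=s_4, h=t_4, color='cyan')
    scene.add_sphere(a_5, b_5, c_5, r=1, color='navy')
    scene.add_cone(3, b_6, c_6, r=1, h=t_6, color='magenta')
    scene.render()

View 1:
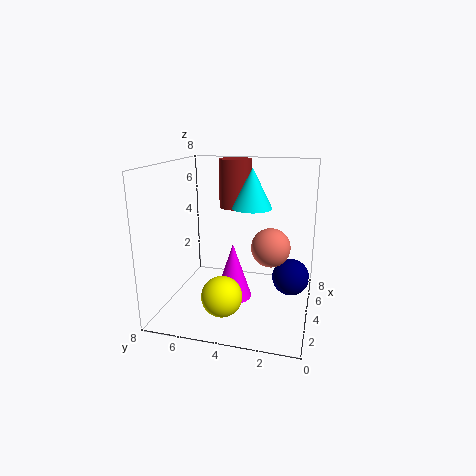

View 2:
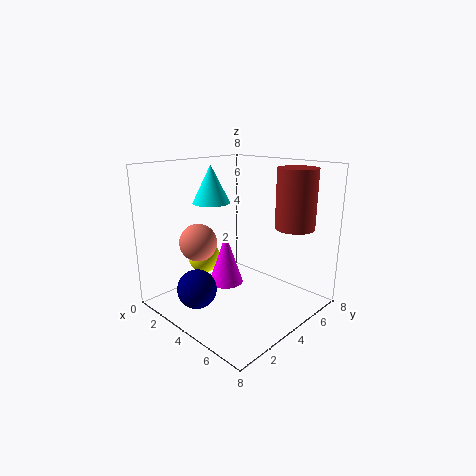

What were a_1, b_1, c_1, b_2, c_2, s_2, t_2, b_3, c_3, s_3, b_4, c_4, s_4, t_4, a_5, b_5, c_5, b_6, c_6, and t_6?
a_1 = 1; b_1 = 4; c_1 = 2; b_2 = 5; c_2 = 5; s_2 = 1; t_2 = 3; b_3 = 2; c_3 = 4; s_3 = 1; b_4 = 3; c_4 = 6; s_4 = 1; t_4 = 2; a_5 = 4; b_5 = 1; c_5 = 2; b_6 = 4; c_6 = 1; t_6 = 3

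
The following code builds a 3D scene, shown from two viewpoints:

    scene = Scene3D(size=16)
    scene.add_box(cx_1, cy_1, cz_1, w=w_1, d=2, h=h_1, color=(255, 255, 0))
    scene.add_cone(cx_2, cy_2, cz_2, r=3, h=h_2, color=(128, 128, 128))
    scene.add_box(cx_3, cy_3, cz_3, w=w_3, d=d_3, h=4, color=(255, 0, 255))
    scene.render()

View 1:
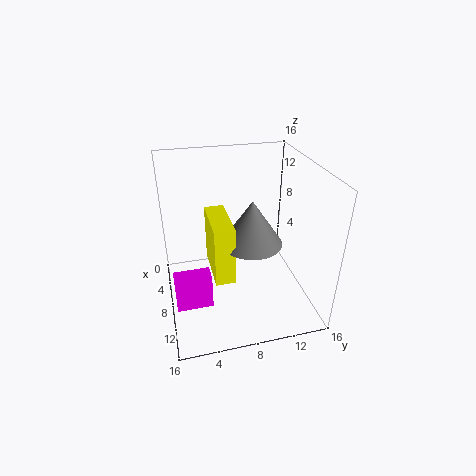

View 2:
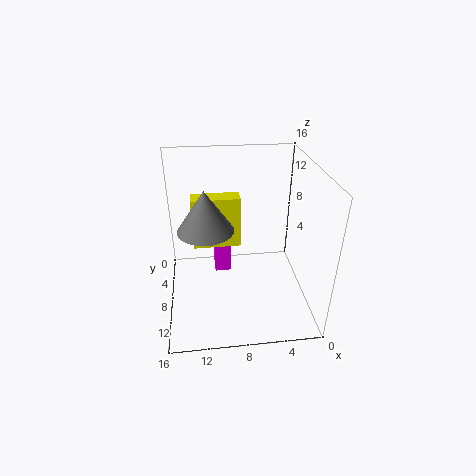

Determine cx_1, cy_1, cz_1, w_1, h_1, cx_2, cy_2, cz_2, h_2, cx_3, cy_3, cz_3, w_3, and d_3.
cx_1 = 7.5
cy_1 = 4.5
cz_1 = 6
w_1 = 5.5
h_1 = 6
cx_2 = 11.5
cy_2 = 8.5
cz_2 = 9.5
h_2 = 4.5
cx_3 = 8.5
cy_3 = 0.5
cz_3 = 1
w_3 = 2
d_3 = 4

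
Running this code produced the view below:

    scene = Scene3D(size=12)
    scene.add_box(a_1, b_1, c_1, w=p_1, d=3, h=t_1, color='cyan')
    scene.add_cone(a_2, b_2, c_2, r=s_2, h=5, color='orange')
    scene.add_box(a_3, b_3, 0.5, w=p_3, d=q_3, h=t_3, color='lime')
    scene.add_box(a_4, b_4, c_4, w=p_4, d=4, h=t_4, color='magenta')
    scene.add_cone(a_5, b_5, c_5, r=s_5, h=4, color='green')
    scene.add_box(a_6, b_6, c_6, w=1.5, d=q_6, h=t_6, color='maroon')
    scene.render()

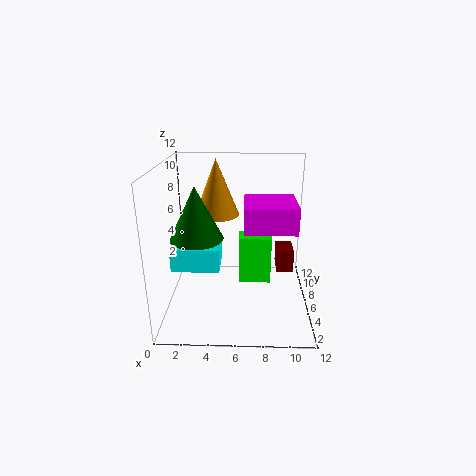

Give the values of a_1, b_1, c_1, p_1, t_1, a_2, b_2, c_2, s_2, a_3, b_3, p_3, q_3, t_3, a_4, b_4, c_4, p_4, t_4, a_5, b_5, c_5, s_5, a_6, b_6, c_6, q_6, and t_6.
a_1 = 0.5
b_1 = 4.5
c_1 = 3.5
p_1 = 4
t_1 = 2
a_2 = 4
b_2 = 9
c_2 = 7
s_2 = 2
a_3 = 6
b_3 = 8
p_3 = 3
q_3 = 2
t_3 = 4.5
a_4 = 6.5
b_4 = 3
c_4 = 7.5
p_4 = 4
t_4 = 2
a_5 = 3
b_5 = 3.5
c_5 = 7
s_5 = 2
a_6 = 9.5
b_6 = 7.5
c_6 = 2
q_6 = 2.5
t_6 = 2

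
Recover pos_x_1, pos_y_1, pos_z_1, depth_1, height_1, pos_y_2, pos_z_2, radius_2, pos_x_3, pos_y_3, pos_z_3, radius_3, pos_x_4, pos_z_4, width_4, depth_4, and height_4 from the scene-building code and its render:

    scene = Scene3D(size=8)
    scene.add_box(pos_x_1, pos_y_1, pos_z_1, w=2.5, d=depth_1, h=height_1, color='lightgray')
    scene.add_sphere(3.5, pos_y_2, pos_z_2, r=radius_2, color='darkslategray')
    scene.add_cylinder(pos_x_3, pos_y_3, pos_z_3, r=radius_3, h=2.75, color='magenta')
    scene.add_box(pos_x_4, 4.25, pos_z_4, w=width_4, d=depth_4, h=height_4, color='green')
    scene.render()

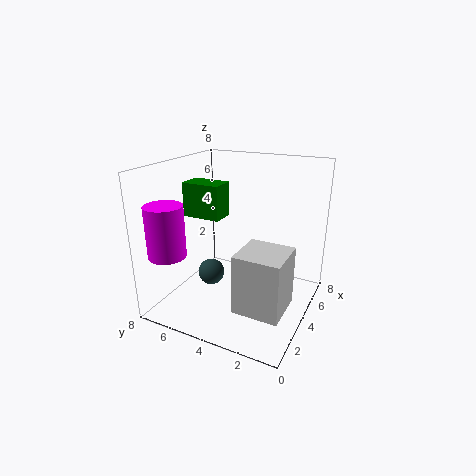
pos_x_1 = 1.75, pos_y_1 = 0.75, pos_z_1 = 0.75, depth_1 = 2.5, height_1 = 3.25, pos_y_2 = 5.5, pos_z_2 = 1.75, radius_2 = 0.75, pos_x_3 = 1.25, pos_y_3 = 6.75, pos_z_3 = 3.5, radius_3 = 1, pos_x_4 = 2.25, pos_z_4 = 5.5, width_4 = 1.25, depth_4 = 2, height_4 = 1.75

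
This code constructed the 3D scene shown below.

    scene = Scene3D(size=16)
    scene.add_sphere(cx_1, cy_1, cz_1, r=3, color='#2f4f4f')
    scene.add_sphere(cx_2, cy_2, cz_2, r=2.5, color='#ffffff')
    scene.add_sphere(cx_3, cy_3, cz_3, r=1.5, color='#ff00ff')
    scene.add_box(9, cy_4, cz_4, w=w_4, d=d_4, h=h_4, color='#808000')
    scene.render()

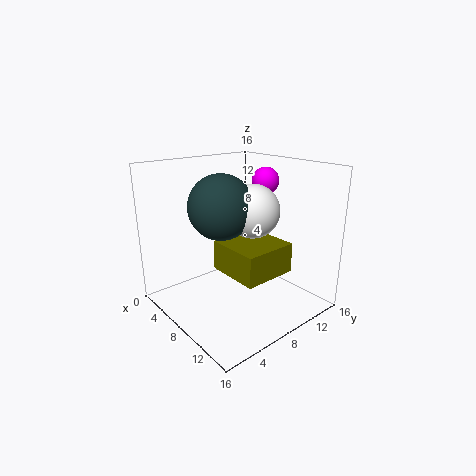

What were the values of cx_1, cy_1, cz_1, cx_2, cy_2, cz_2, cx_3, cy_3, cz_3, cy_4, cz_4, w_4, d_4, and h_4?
cx_1 = 11, cy_1 = 3.5, cz_1 = 13, cx_2 = 12.5, cy_2 = 6, cz_2 = 12.5, cx_3 = 8.5, cy_3 = 11.5, cz_3 = 14, cy_4 = 4, cz_4 = 6, w_4 = 5.5, d_4 = 5.5, h_4 = 3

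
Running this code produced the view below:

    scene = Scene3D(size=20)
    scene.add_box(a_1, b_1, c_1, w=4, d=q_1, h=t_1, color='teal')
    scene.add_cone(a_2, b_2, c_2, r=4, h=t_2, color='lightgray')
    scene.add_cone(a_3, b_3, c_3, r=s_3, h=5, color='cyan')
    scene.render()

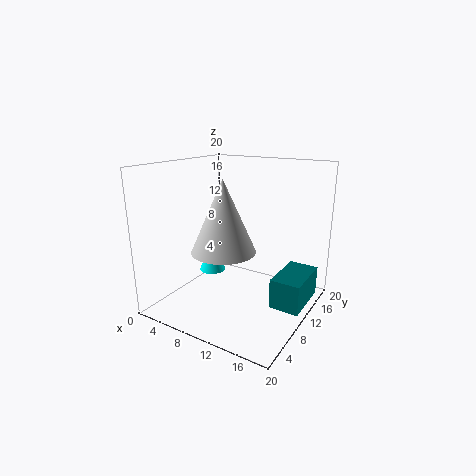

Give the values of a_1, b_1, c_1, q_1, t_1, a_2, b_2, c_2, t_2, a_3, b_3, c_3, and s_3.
a_1 = 16; b_1 = 8; c_1 = 2; q_1 = 7; t_1 = 4; a_2 = 11; b_2 = 5; c_2 = 10; t_2 = 9; a_3 = 4; b_3 = 12; c_3 = 3; s_3 = 2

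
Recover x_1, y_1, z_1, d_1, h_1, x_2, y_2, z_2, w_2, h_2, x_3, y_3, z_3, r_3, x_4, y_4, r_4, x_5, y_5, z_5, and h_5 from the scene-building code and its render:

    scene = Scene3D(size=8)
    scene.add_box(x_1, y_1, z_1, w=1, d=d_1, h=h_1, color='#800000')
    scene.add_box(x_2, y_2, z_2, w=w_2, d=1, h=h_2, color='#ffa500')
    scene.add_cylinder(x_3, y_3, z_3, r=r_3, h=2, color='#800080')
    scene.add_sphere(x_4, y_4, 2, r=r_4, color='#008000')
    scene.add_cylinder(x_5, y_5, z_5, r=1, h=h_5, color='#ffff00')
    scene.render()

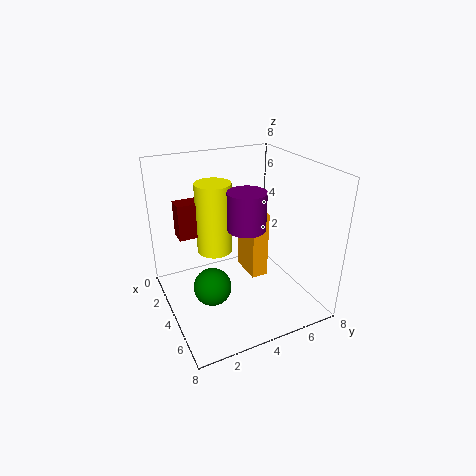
x_1 = 2; y_1 = 1; z_1 = 4; d_1 = 3; h_1 = 2; x_2 = 2; y_2 = 5; z_2 = 1; w_2 = 2; h_2 = 4; x_3 = 5; y_3 = 4; z_3 = 5; r_3 = 1; x_4 = 5; y_4 = 2; r_4 = 1; x_5 = 3; y_5 = 3; z_5 = 3; h_5 = 4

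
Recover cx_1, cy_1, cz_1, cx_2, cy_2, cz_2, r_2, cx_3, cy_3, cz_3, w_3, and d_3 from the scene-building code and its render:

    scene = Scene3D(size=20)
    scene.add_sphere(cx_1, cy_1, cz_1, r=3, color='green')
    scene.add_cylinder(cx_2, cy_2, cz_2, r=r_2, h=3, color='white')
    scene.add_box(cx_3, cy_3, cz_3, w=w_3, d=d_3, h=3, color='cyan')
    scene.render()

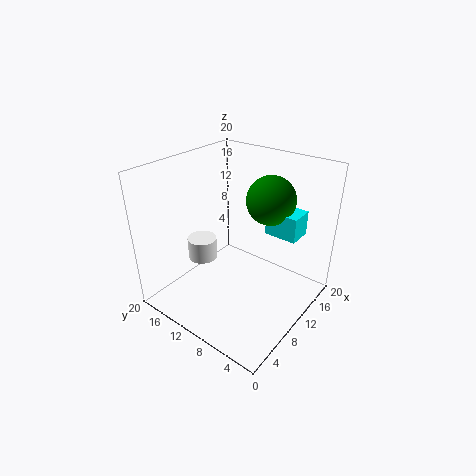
cx_1 = 10, cy_1 = 5, cz_1 = 17, cx_2 = 7, cy_2 = 14, cz_2 = 7, r_2 = 2, cx_3 = 9, cy_3 = 1, cz_3 = 13, w_3 = 3, d_3 = 4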